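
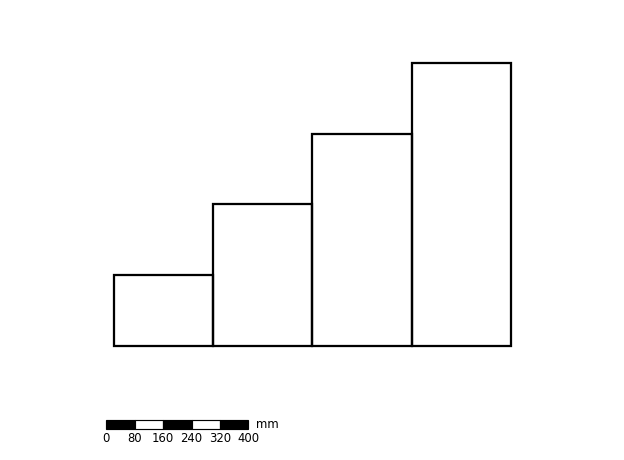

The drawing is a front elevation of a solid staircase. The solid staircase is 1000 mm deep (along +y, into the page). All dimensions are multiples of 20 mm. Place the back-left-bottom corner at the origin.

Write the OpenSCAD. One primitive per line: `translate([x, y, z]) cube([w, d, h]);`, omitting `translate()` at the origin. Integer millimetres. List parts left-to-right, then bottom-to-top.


cube([280, 1000, 200]);
translate([280, 0, 0]) cube([280, 1000, 400]);
translate([560, 0, 0]) cube([280, 1000, 600]);
translate([840, 0, 0]) cube([280, 1000, 800]);


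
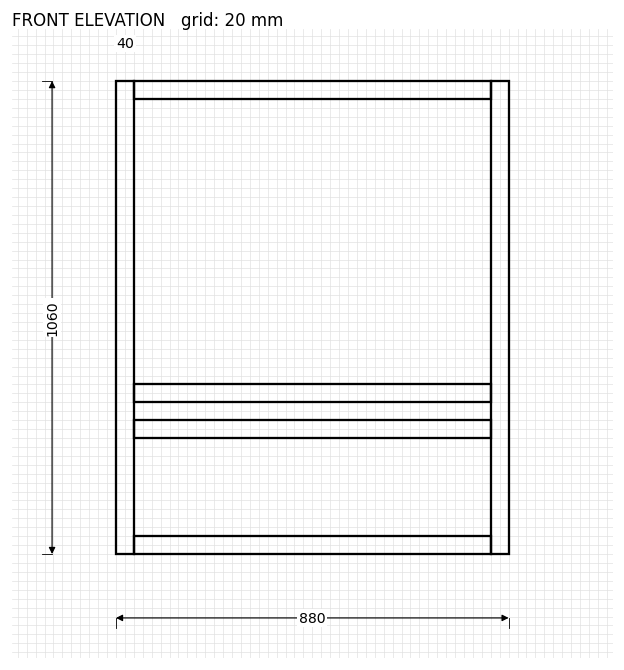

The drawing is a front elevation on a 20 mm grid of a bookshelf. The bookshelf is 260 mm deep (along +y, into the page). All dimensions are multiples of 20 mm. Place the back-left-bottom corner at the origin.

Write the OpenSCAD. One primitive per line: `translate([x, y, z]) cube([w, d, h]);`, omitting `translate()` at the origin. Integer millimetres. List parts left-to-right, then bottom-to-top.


cube([40, 260, 1060]);
translate([40, 0, 0]) cube([800, 260, 40]);
translate([40, 0, 260]) cube([800, 260, 40]);
translate([40, 0, 340]) cube([800, 260, 40]);
translate([40, 0, 1020]) cube([800, 260, 40]);
translate([840, 0, 0]) cube([40, 260, 1060]);


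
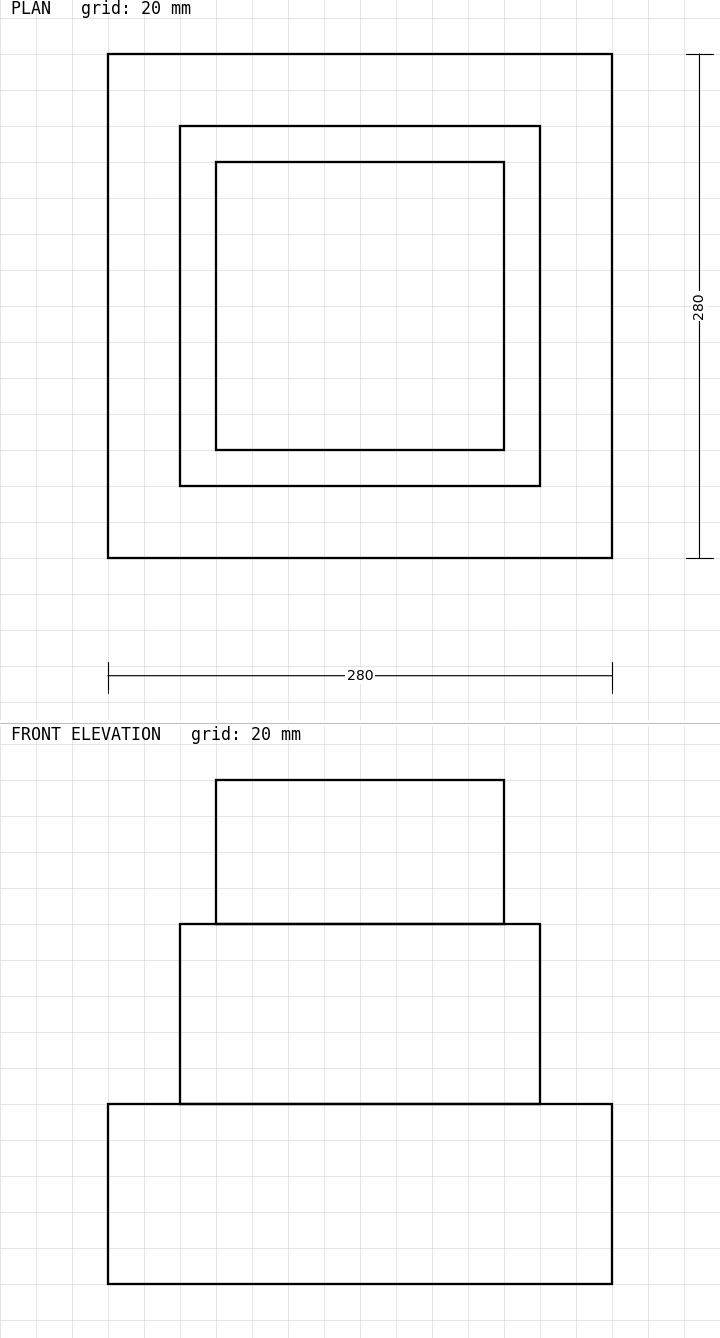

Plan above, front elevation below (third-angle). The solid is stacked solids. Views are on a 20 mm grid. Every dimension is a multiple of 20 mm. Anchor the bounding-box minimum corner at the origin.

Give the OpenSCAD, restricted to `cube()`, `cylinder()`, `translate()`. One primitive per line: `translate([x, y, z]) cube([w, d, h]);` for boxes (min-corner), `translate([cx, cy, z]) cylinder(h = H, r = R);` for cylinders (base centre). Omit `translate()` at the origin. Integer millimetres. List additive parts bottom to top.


cube([280, 280, 100]);
translate([40, 40, 100]) cube([200, 200, 100]);
translate([60, 60, 200]) cube([160, 160, 80]);


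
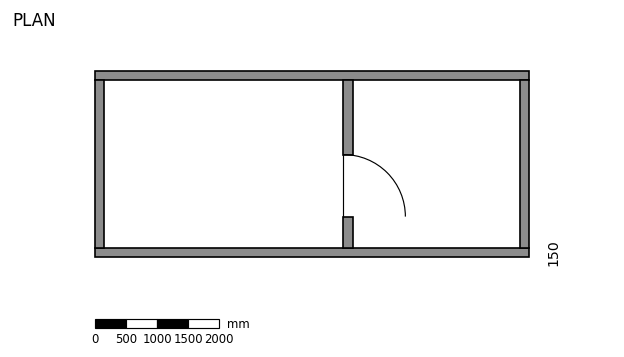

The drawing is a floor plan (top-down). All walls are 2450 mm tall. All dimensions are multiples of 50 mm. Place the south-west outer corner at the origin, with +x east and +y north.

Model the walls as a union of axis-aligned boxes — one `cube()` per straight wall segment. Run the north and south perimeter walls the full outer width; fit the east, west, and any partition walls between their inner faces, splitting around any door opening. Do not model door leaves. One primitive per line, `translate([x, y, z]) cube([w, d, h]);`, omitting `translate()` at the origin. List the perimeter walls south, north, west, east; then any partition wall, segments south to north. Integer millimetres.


cube([7000, 150, 2450]);
translate([0, 2850, 0]) cube([7000, 150, 2450]);
translate([0, 150, 0]) cube([150, 2700, 2450]);
translate([6850, 150, 0]) cube([150, 2700, 2450]);
translate([4000, 150, 0]) cube([150, 500, 2450]);
translate([4000, 1650, 0]) cube([150, 1200, 2450]);


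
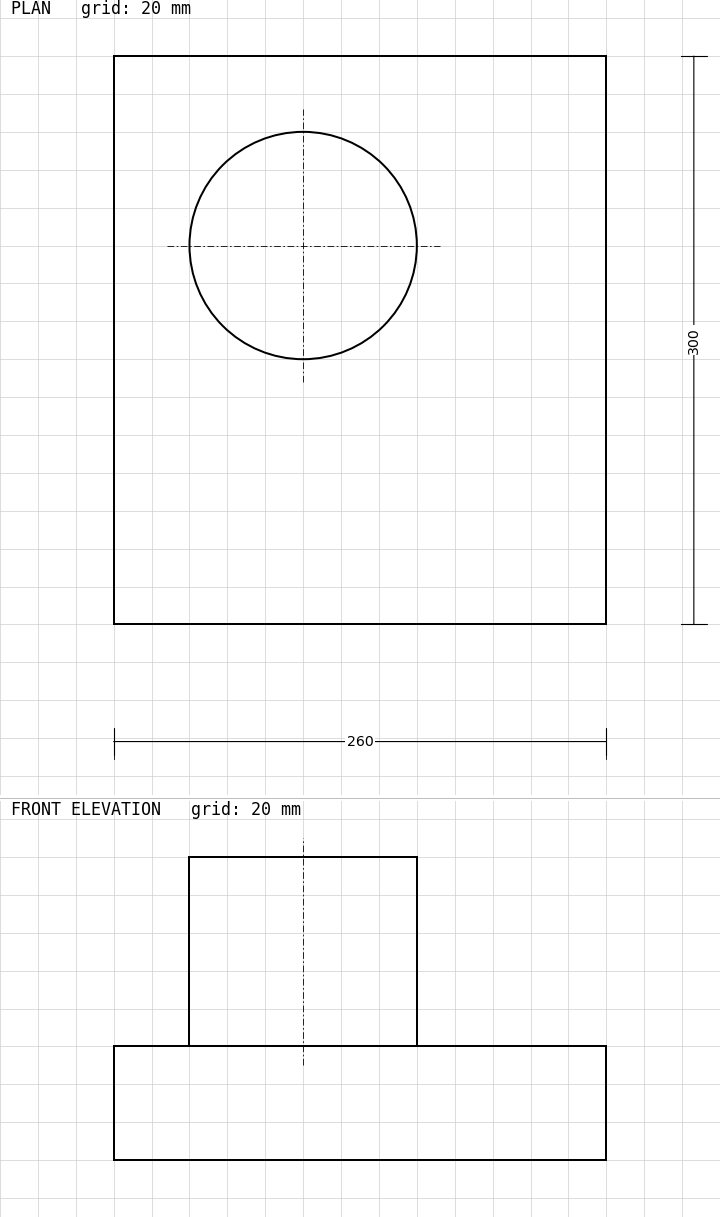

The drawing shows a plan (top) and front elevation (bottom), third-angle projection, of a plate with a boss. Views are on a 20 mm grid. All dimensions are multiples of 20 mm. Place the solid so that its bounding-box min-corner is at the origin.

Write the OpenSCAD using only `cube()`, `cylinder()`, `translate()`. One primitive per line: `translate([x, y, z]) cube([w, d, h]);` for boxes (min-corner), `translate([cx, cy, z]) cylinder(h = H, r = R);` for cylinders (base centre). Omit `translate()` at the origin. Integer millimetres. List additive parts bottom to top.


cube([260, 300, 60]);
translate([100, 200, 60]) cylinder(h = 100, r = 60);


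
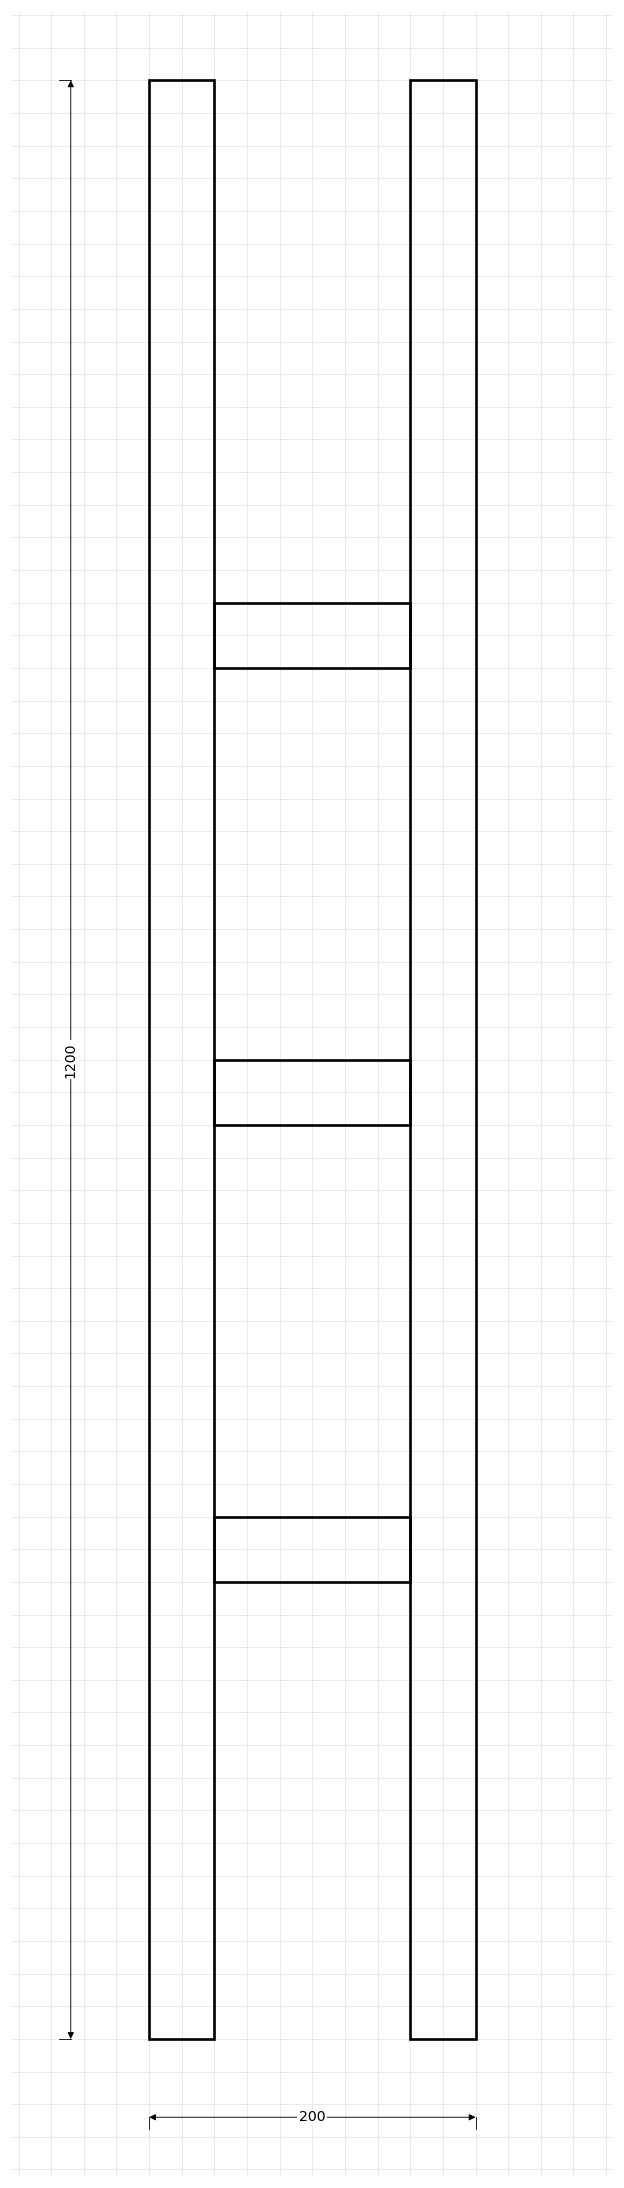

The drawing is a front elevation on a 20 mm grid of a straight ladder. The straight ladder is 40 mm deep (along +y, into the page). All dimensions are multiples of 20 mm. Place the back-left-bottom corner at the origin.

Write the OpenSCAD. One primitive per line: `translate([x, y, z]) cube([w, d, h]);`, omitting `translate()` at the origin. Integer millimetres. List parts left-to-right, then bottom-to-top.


cube([40, 40, 1200]);
translate([40, 0, 280]) cube([120, 40, 40]);
translate([40, 0, 560]) cube([120, 40, 40]);
translate([40, 0, 840]) cube([120, 40, 40]);
translate([160, 0, 0]) cube([40, 40, 1200]);


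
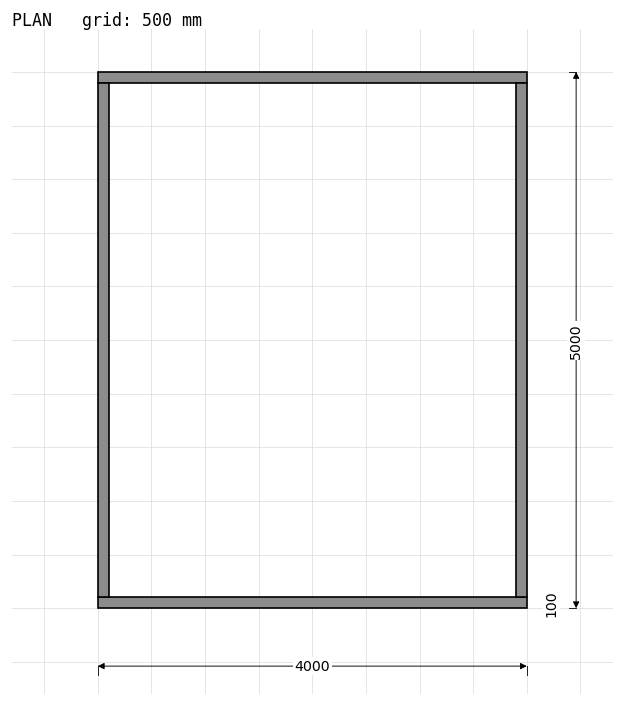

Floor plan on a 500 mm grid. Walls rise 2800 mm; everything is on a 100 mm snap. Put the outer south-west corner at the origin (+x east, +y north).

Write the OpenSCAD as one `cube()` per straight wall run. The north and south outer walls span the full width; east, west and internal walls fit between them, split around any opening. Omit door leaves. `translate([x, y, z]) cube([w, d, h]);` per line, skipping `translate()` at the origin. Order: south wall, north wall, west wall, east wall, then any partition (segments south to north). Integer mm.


cube([4000, 100, 2800]);
translate([0, 4900, 0]) cube([4000, 100, 2800]);
translate([0, 100, 0]) cube([100, 4800, 2800]);
translate([3900, 100, 0]) cube([100, 4800, 2800]);


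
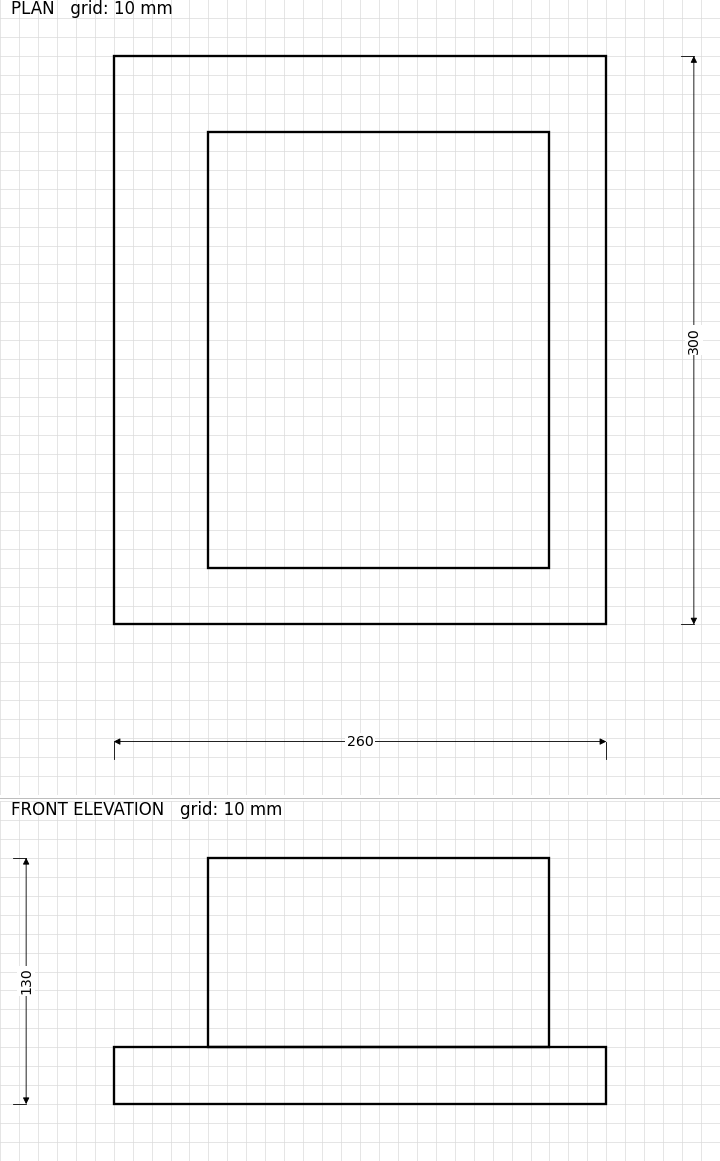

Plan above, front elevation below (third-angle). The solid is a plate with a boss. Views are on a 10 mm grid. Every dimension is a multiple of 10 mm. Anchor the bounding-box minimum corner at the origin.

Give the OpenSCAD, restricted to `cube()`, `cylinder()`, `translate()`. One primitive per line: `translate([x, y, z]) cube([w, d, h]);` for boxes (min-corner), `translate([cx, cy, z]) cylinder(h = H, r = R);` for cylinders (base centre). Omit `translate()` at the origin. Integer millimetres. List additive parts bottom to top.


cube([260, 300, 30]);
translate([50, 30, 30]) cube([180, 230, 100]);


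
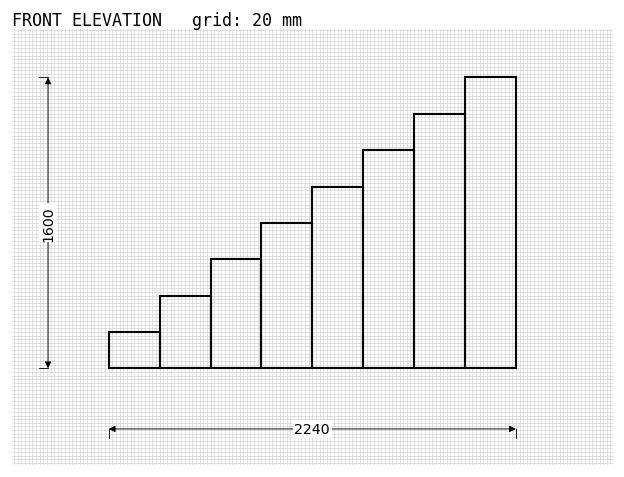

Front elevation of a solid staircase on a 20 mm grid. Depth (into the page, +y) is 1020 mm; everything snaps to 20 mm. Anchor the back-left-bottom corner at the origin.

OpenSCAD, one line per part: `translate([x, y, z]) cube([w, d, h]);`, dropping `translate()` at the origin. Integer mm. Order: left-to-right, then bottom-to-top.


cube([280, 1020, 200]);
translate([280, 0, 0]) cube([280, 1020, 400]);
translate([560, 0, 0]) cube([280, 1020, 600]);
translate([840, 0, 0]) cube([280, 1020, 800]);
translate([1120, 0, 0]) cube([280, 1020, 1000]);
translate([1400, 0, 0]) cube([280, 1020, 1200]);
translate([1680, 0, 0]) cube([280, 1020, 1400]);
translate([1960, 0, 0]) cube([280, 1020, 1600]);


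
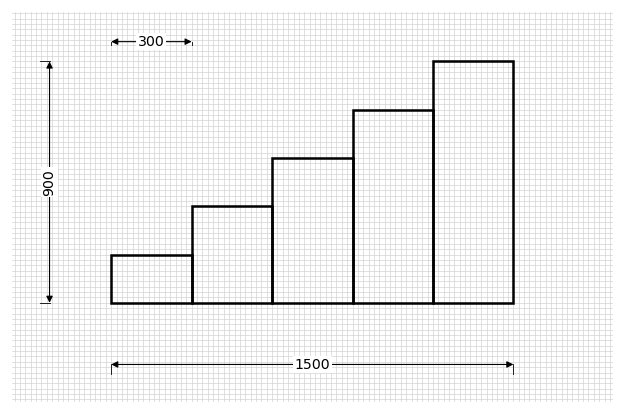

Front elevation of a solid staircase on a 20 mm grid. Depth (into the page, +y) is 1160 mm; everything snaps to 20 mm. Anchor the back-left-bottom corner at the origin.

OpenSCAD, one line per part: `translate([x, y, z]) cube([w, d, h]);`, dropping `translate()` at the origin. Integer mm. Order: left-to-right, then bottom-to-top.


cube([300, 1160, 180]);
translate([300, 0, 0]) cube([300, 1160, 360]);
translate([600, 0, 0]) cube([300, 1160, 540]);
translate([900, 0, 0]) cube([300, 1160, 720]);
translate([1200, 0, 0]) cube([300, 1160, 900]);


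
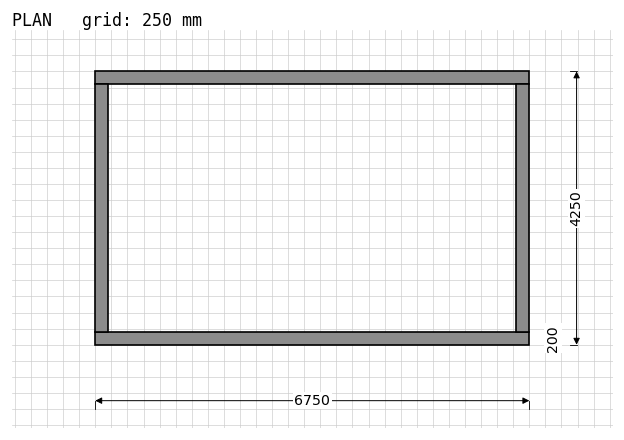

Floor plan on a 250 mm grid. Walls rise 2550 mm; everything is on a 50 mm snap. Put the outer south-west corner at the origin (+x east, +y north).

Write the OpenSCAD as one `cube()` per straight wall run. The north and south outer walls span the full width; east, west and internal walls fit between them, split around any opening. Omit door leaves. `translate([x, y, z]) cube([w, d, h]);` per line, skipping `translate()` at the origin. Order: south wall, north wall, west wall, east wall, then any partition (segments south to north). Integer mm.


cube([6750, 200, 2550]);
translate([0, 4050, 0]) cube([6750, 200, 2550]);
translate([0, 200, 0]) cube([200, 3850, 2550]);
translate([6550, 200, 0]) cube([200, 3850, 2550]);


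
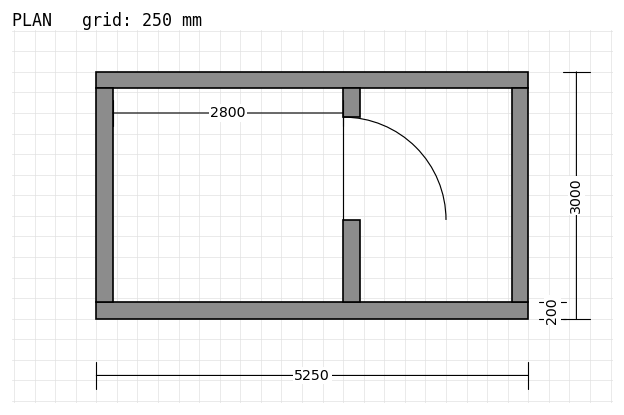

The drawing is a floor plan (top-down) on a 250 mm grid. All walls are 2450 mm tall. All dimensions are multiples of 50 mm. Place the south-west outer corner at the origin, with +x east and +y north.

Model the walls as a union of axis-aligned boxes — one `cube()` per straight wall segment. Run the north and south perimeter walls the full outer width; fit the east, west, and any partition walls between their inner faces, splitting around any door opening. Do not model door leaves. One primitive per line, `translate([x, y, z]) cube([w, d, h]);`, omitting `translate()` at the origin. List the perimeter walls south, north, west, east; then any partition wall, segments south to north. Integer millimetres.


cube([5250, 200, 2450]);
translate([0, 2800, 0]) cube([5250, 200, 2450]);
translate([0, 200, 0]) cube([200, 2600, 2450]);
translate([5050, 200, 0]) cube([200, 2600, 2450]);
translate([3000, 200, 0]) cube([200, 1000, 2450]);
translate([3000, 2450, 0]) cube([200, 350, 2450]);


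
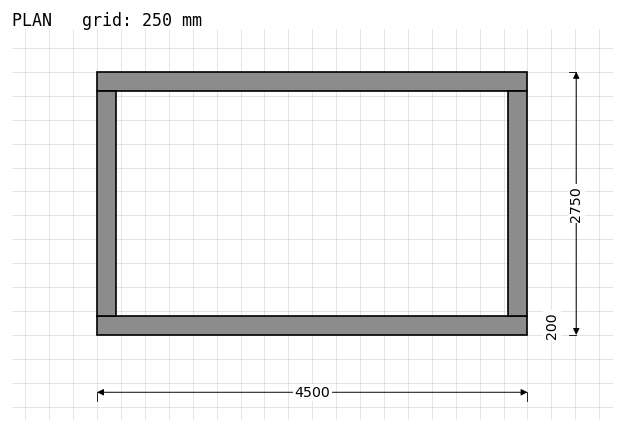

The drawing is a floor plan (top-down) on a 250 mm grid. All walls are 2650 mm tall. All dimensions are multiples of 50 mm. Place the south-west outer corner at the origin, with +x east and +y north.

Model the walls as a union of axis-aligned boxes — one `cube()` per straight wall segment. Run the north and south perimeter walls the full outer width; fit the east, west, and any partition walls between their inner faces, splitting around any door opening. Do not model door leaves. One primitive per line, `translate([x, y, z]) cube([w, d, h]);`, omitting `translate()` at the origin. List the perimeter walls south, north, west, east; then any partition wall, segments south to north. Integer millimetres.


cube([4500, 200, 2650]);
translate([0, 2550, 0]) cube([4500, 200, 2650]);
translate([0, 200, 0]) cube([200, 2350, 2650]);
translate([4300, 200, 0]) cube([200, 2350, 2650]);


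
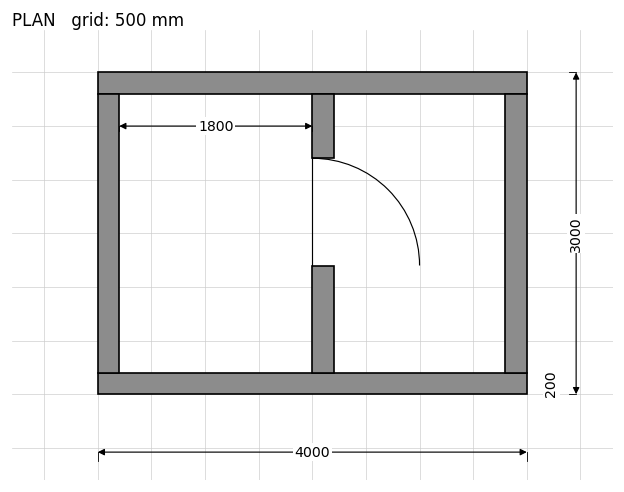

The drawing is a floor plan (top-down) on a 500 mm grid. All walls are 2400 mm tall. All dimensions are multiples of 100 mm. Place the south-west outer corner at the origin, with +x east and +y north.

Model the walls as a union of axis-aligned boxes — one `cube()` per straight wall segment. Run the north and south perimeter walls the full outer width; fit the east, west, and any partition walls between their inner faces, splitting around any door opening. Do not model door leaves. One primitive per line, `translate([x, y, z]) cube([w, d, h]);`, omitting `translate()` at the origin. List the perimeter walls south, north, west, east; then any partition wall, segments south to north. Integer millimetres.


cube([4000, 200, 2400]);
translate([0, 2800, 0]) cube([4000, 200, 2400]);
translate([0, 200, 0]) cube([200, 2600, 2400]);
translate([3800, 200, 0]) cube([200, 2600, 2400]);
translate([2000, 200, 0]) cube([200, 1000, 2400]);
translate([2000, 2200, 0]) cube([200, 600, 2400]);


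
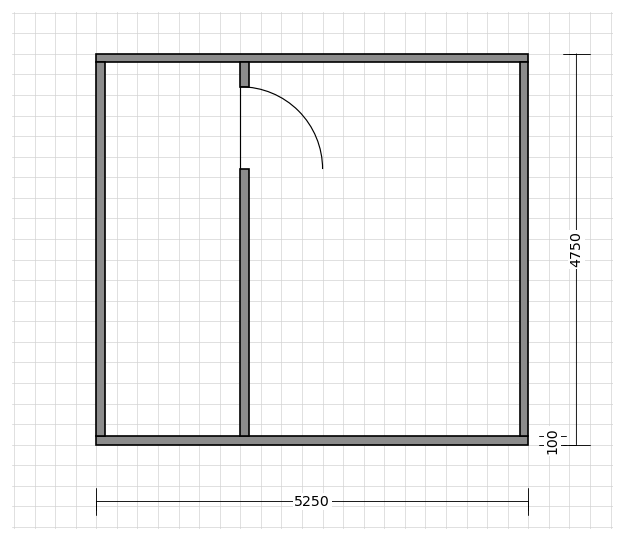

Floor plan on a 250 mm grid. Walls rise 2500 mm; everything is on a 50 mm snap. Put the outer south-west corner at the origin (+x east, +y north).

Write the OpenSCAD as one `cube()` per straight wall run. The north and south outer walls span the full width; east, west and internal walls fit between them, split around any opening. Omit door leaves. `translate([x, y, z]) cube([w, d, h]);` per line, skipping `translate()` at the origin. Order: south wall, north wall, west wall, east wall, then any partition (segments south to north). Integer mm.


cube([5250, 100, 2500]);
translate([0, 4650, 0]) cube([5250, 100, 2500]);
translate([0, 100, 0]) cube([100, 4550, 2500]);
translate([5150, 100, 0]) cube([100, 4550, 2500]);
translate([1750, 100, 0]) cube([100, 3250, 2500]);
translate([1750, 4350, 0]) cube([100, 300, 2500]);


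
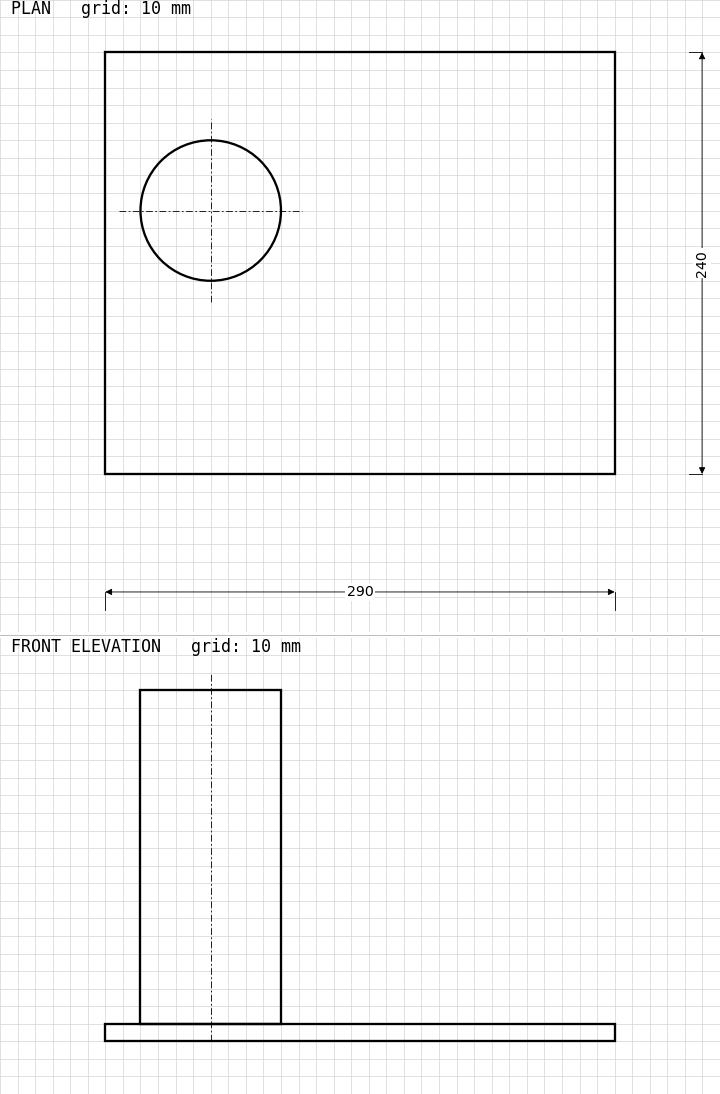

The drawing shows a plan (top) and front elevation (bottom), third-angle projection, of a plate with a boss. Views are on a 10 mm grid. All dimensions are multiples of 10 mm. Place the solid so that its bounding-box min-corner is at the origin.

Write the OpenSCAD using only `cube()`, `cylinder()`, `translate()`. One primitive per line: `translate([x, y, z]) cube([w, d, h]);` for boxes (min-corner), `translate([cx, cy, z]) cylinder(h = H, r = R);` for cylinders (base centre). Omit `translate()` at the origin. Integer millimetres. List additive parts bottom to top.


cube([290, 240, 10]);
translate([60, 150, 10]) cylinder(h = 190, r = 40);


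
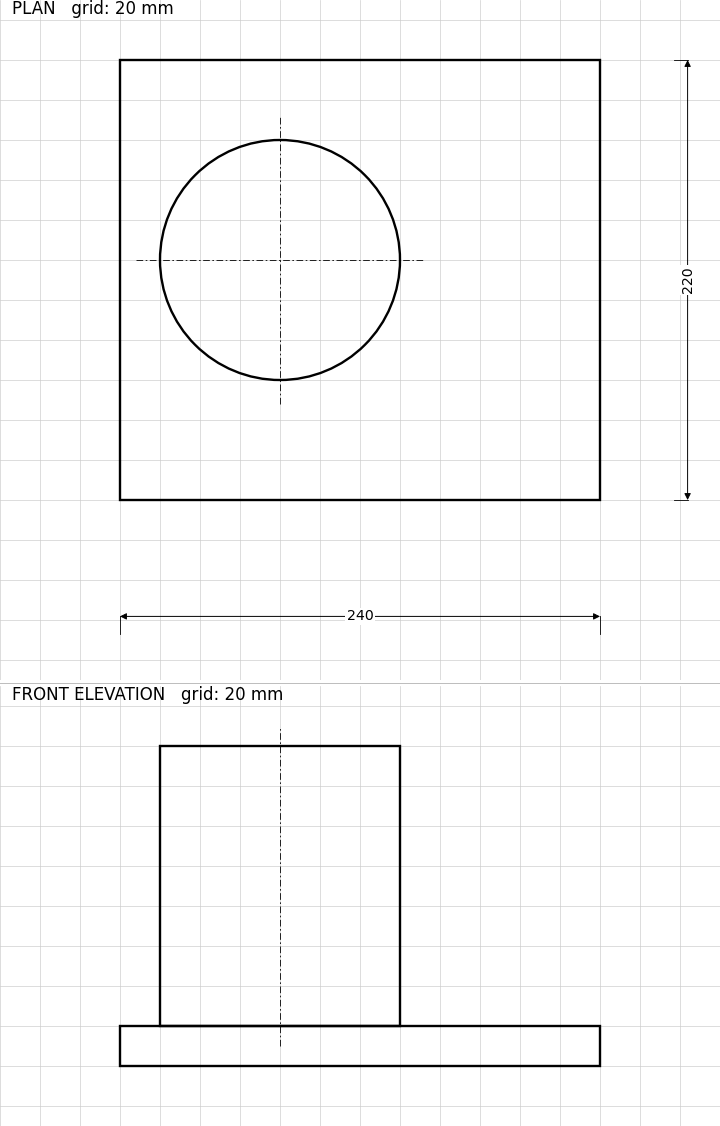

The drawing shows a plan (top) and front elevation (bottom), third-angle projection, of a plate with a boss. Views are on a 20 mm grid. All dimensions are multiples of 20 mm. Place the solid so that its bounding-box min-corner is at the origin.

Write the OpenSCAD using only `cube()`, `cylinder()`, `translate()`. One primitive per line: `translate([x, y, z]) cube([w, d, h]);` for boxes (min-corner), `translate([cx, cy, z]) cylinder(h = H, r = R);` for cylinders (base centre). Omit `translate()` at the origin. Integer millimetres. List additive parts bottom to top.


cube([240, 220, 20]);
translate([80, 120, 20]) cylinder(h = 140, r = 60);


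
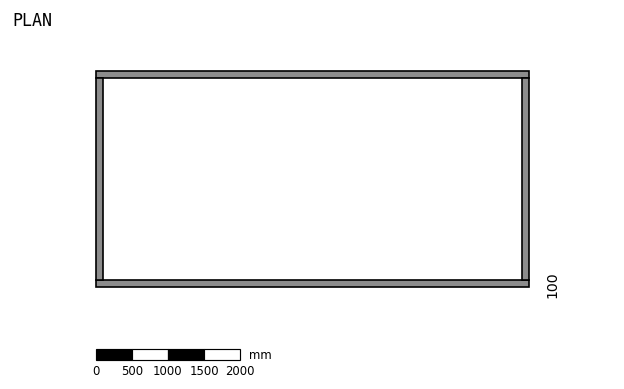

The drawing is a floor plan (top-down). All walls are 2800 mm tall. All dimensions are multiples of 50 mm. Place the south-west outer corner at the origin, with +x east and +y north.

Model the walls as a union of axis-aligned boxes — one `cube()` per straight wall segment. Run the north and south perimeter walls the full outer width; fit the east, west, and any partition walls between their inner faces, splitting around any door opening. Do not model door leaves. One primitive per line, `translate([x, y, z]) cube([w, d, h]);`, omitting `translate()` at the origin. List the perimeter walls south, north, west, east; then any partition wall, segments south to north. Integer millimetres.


cube([6000, 100, 2800]);
translate([0, 2900, 0]) cube([6000, 100, 2800]);
translate([0, 100, 0]) cube([100, 2800, 2800]);
translate([5900, 100, 0]) cube([100, 2800, 2800]);


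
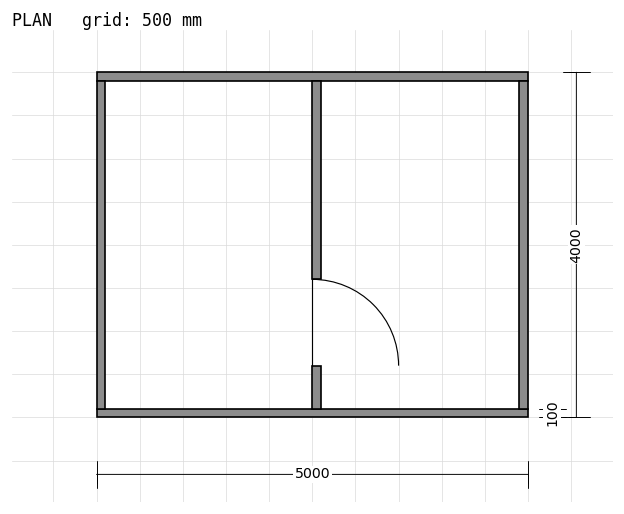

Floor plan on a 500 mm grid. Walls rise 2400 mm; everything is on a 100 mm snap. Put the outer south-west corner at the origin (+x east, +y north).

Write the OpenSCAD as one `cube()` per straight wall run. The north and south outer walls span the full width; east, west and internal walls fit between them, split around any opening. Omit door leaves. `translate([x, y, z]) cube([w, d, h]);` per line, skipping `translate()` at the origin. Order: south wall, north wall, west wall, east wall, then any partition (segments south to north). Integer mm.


cube([5000, 100, 2400]);
translate([0, 3900, 0]) cube([5000, 100, 2400]);
translate([0, 100, 0]) cube([100, 3800, 2400]);
translate([4900, 100, 0]) cube([100, 3800, 2400]);
translate([2500, 100, 0]) cube([100, 500, 2400]);
translate([2500, 1600, 0]) cube([100, 2300, 2400]);


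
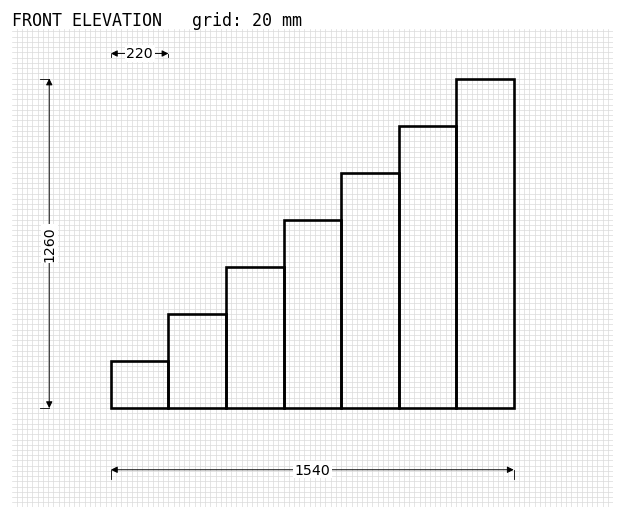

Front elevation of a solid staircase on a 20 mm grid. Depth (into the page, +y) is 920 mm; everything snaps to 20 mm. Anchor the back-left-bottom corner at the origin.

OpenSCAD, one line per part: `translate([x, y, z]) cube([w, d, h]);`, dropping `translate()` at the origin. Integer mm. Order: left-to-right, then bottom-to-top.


cube([220, 920, 180]);
translate([220, 0, 0]) cube([220, 920, 360]);
translate([440, 0, 0]) cube([220, 920, 540]);
translate([660, 0, 0]) cube([220, 920, 720]);
translate([880, 0, 0]) cube([220, 920, 900]);
translate([1100, 0, 0]) cube([220, 920, 1080]);
translate([1320, 0, 0]) cube([220, 920, 1260]);


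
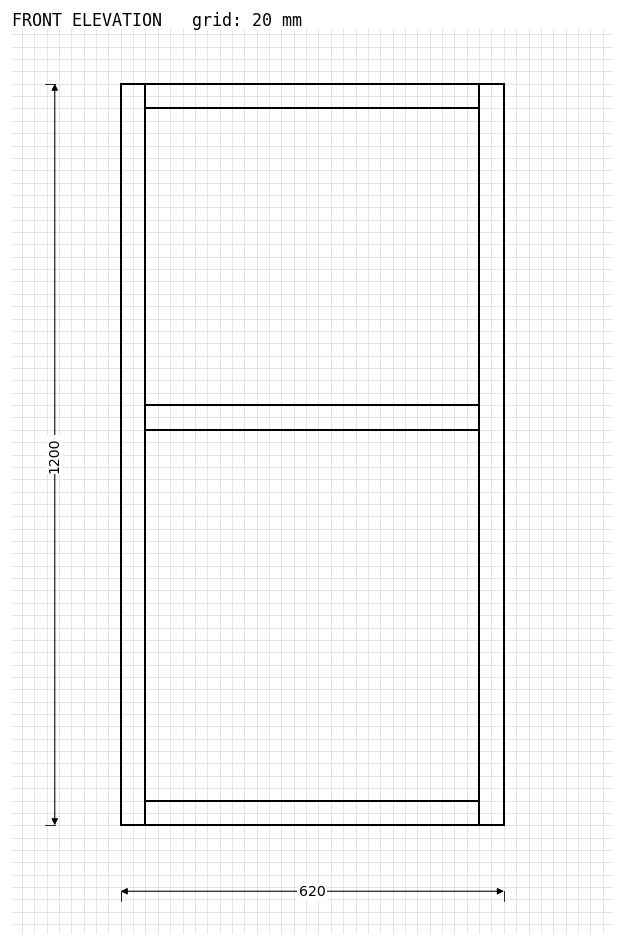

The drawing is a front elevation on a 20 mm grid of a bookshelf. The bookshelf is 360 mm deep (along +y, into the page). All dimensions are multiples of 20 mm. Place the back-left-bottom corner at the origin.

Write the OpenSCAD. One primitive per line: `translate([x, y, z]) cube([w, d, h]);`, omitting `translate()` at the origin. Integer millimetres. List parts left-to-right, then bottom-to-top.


cube([40, 360, 1200]);
translate([40, 0, 0]) cube([540, 360, 40]);
translate([40, 0, 640]) cube([540, 360, 40]);
translate([40, 0, 1160]) cube([540, 360, 40]);
translate([580, 0, 0]) cube([40, 360, 1200]);


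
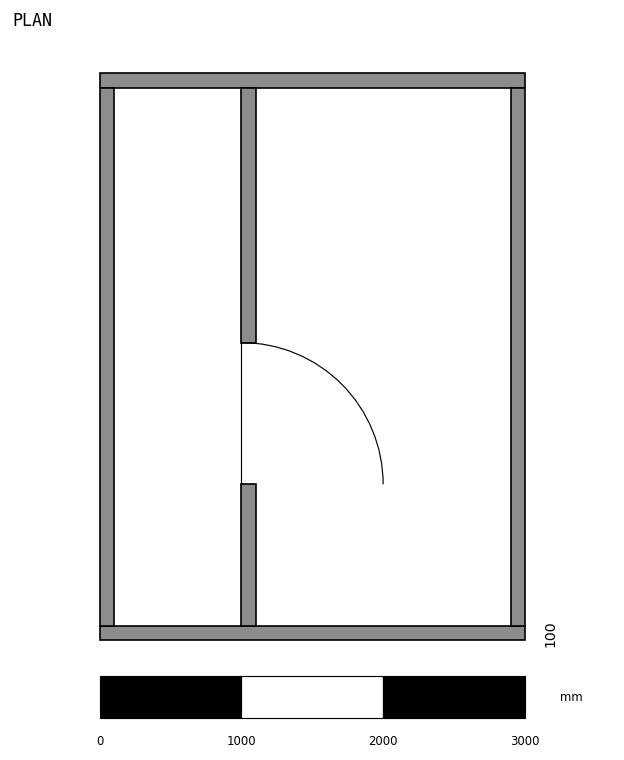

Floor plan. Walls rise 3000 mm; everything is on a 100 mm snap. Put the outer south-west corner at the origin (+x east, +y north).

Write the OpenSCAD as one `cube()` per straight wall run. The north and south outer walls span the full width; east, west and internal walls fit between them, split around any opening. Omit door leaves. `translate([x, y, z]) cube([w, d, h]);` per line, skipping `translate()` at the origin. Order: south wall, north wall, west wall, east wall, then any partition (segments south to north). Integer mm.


cube([3000, 100, 3000]);
translate([0, 3900, 0]) cube([3000, 100, 3000]);
translate([0, 100, 0]) cube([100, 3800, 3000]);
translate([2900, 100, 0]) cube([100, 3800, 3000]);
translate([1000, 100, 0]) cube([100, 1000, 3000]);
translate([1000, 2100, 0]) cube([100, 1800, 3000]);


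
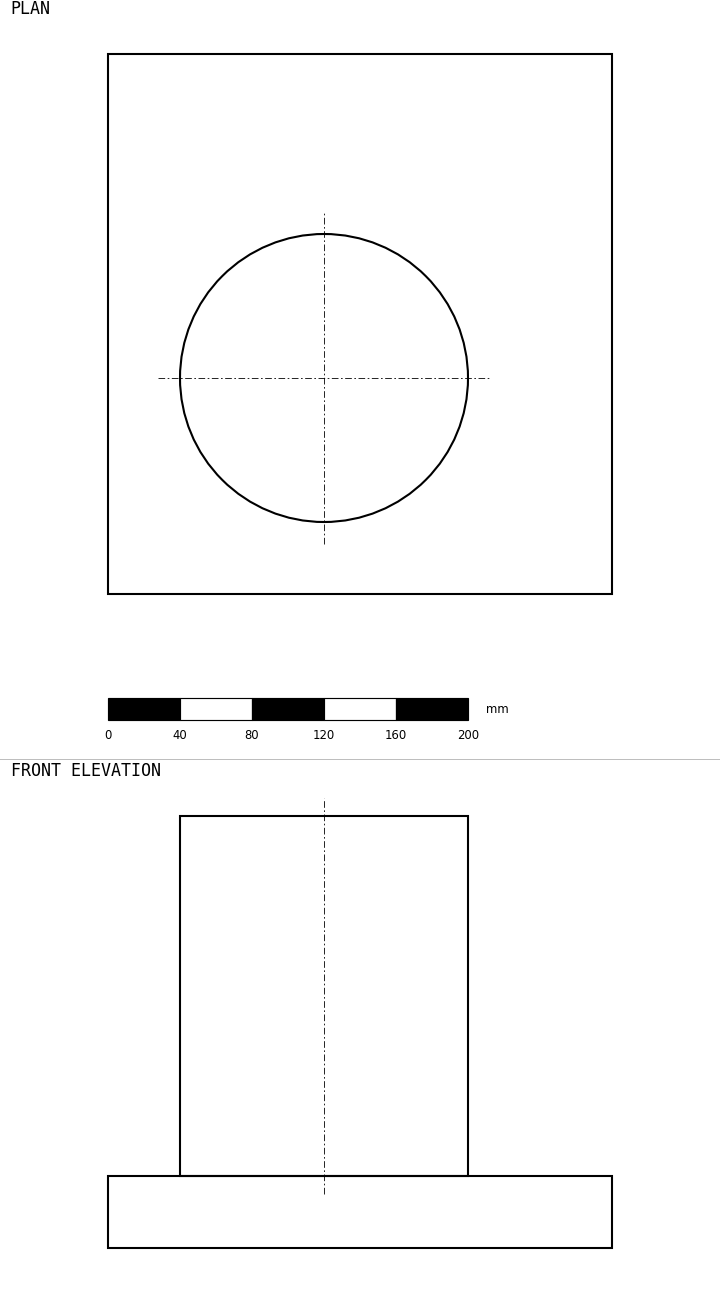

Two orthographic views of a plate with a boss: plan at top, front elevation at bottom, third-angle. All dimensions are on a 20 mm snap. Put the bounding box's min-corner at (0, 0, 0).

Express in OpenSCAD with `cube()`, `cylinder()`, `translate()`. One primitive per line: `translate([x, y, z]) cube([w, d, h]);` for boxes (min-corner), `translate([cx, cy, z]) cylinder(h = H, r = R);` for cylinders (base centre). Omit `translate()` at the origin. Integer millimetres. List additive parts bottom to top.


cube([280, 300, 40]);
translate([120, 120, 40]) cylinder(h = 200, r = 80);


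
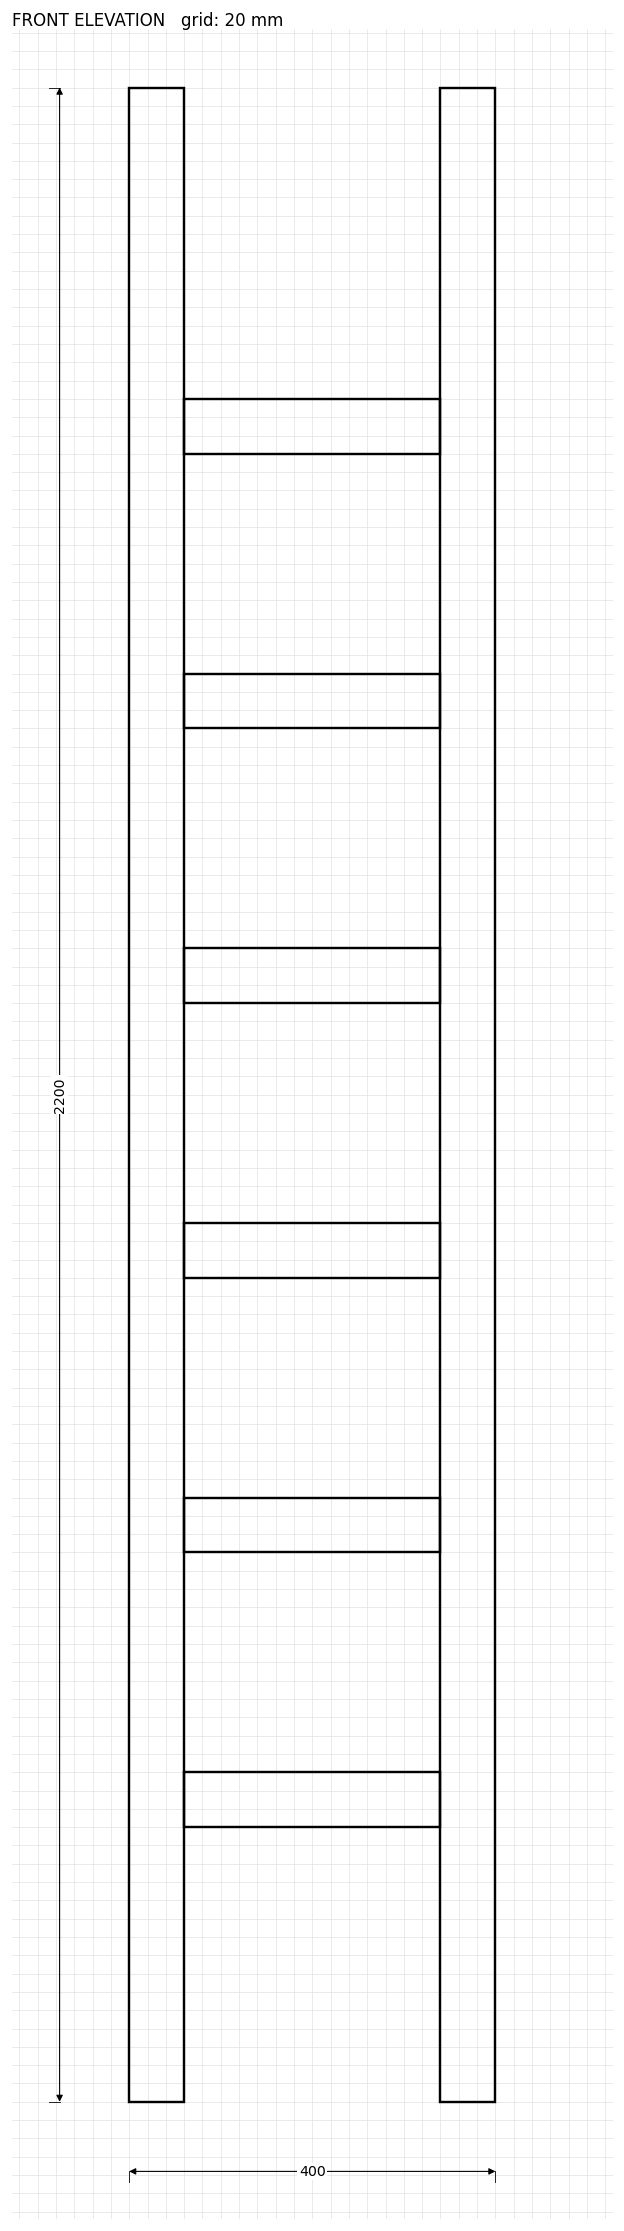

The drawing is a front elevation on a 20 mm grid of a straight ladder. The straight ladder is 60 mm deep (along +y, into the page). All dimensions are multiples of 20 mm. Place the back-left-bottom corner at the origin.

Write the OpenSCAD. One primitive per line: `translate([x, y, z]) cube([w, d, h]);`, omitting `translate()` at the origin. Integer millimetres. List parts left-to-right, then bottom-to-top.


cube([60, 60, 2200]);
translate([60, 0, 300]) cube([280, 60, 60]);
translate([60, 0, 600]) cube([280, 60, 60]);
translate([60, 0, 900]) cube([280, 60, 60]);
translate([60, 0, 1200]) cube([280, 60, 60]);
translate([60, 0, 1500]) cube([280, 60, 60]);
translate([60, 0, 1800]) cube([280, 60, 60]);
translate([340, 0, 0]) cube([60, 60, 2200]);


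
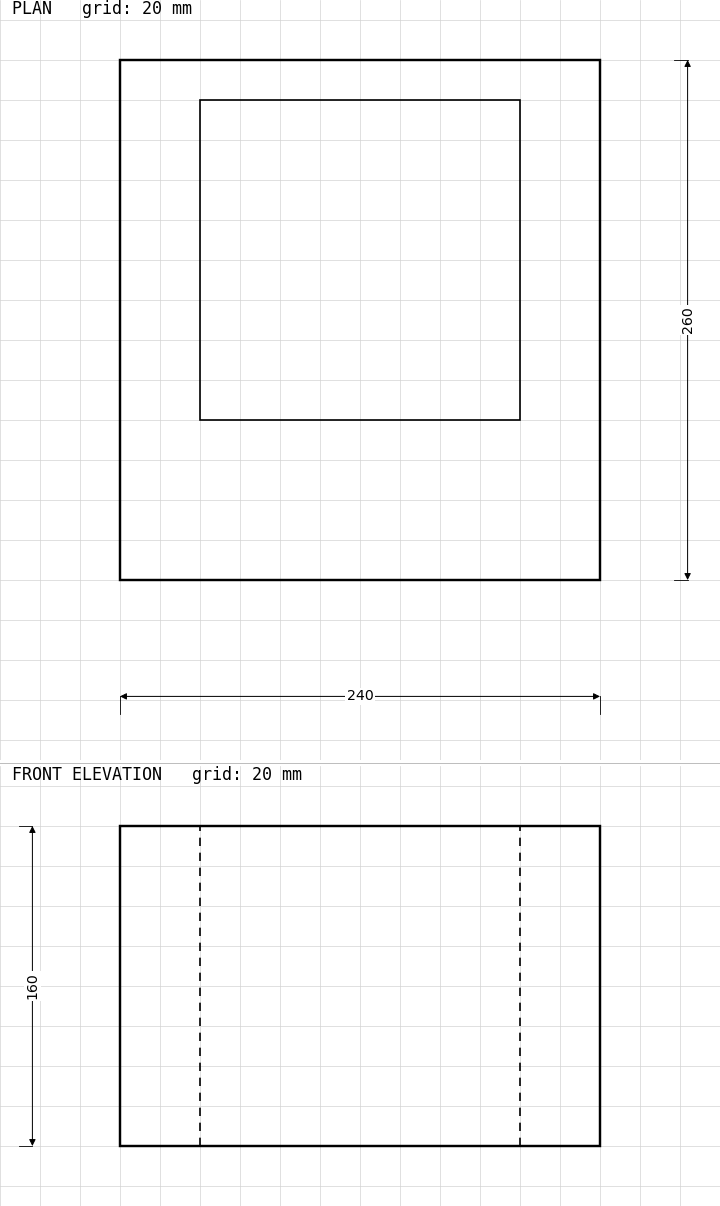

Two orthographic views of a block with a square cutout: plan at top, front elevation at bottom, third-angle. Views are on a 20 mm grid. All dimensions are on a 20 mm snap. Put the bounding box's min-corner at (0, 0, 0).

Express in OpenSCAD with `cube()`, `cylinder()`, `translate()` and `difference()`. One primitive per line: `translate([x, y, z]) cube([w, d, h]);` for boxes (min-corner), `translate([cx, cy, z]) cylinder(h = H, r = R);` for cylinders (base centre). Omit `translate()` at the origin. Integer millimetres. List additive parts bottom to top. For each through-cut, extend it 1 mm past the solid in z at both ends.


difference() {
  cube([240, 260, 160]);
  translate([40, 80, -1]) cube([160, 160, 162]);
}


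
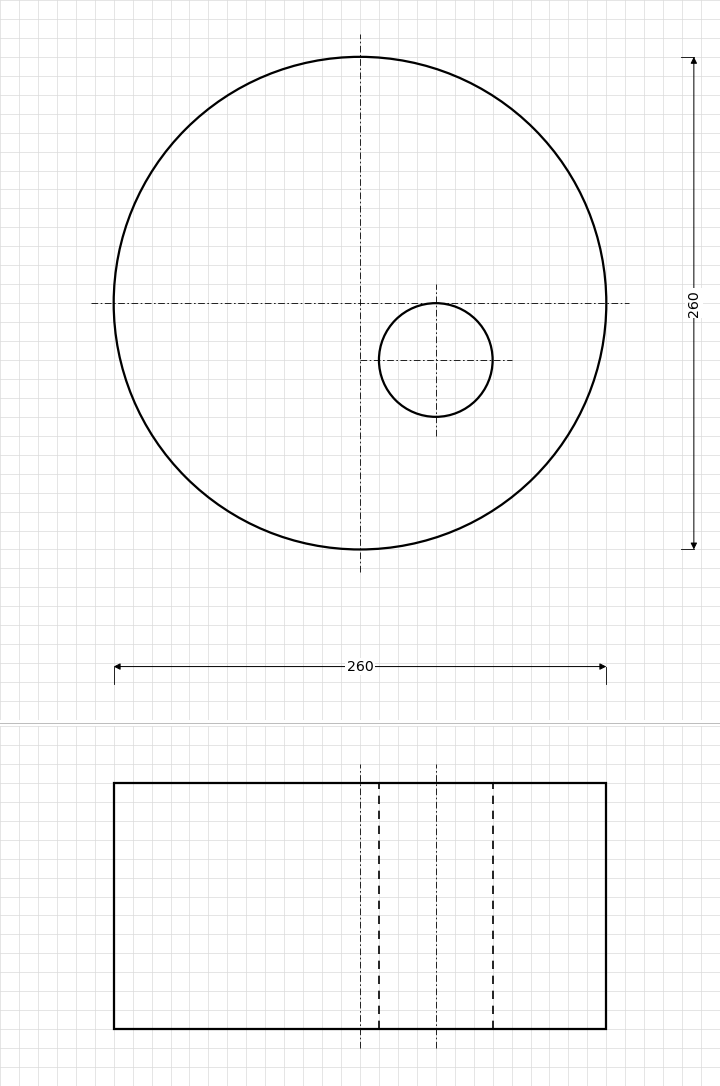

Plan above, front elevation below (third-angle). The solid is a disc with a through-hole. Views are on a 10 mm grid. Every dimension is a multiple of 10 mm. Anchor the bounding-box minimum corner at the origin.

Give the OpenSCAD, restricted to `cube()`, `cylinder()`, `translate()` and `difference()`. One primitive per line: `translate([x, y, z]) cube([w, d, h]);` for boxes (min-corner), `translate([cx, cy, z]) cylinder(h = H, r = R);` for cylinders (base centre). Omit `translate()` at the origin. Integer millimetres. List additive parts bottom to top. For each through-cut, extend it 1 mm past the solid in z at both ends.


difference() {
  translate([130, 130, 0]) cylinder(h = 130, r = 130);
  translate([170, 100, -1]) cylinder(h = 132, r = 30);
}


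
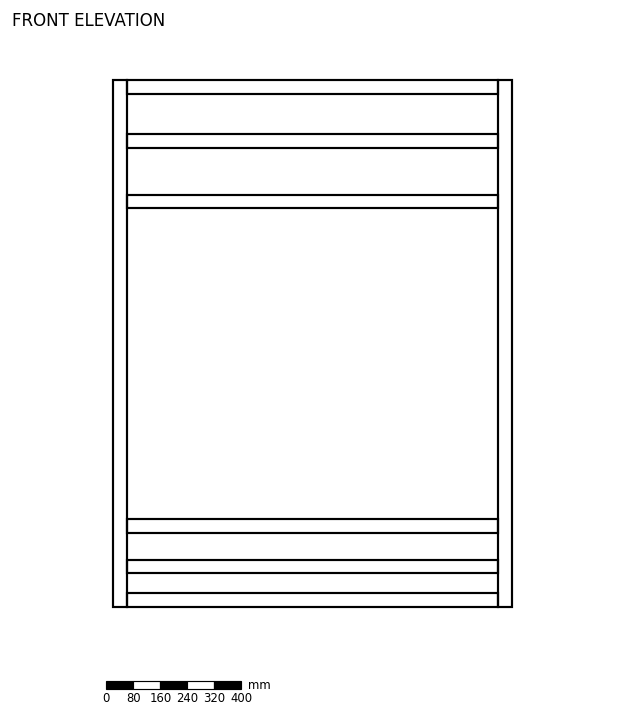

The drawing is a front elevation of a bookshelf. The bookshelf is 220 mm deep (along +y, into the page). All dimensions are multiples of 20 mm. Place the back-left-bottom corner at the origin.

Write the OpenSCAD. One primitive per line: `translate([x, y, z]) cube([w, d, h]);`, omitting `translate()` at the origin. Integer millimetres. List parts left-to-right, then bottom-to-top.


cube([40, 220, 1560]);
translate([40, 0, 0]) cube([1100, 220, 40]);
translate([40, 0, 100]) cube([1100, 220, 40]);
translate([40, 0, 220]) cube([1100, 220, 40]);
translate([40, 0, 1180]) cube([1100, 220, 40]);
translate([40, 0, 1360]) cube([1100, 220, 40]);
translate([40, 0, 1520]) cube([1100, 220, 40]);
translate([1140, 0, 0]) cube([40, 220, 1560]);


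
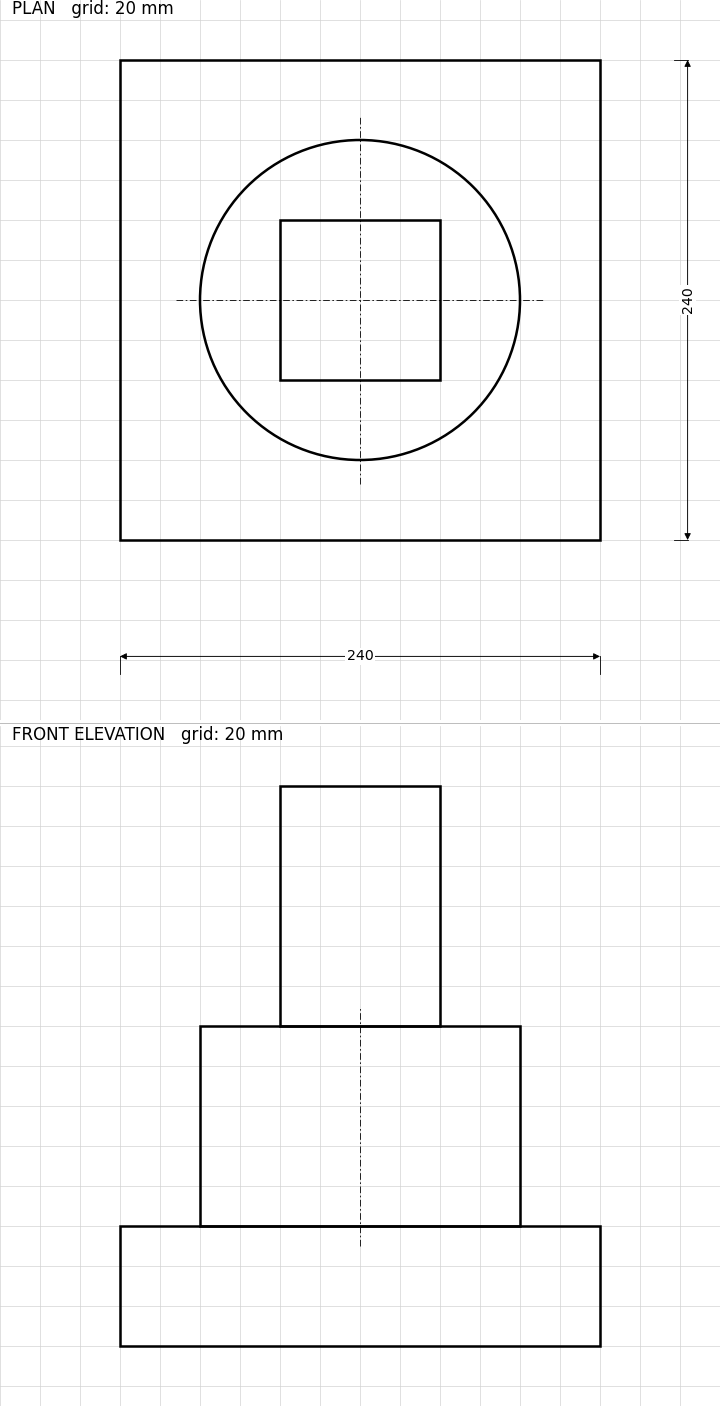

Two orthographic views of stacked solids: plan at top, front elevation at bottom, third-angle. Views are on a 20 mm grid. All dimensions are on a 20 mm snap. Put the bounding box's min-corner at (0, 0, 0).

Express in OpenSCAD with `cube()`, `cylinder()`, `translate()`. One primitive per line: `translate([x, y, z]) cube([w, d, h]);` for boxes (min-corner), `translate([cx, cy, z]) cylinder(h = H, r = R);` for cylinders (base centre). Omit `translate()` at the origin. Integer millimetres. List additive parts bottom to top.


cube([240, 240, 60]);
translate([120, 120, 60]) cylinder(h = 100, r = 80);
translate([80, 80, 160]) cube([80, 80, 120]);


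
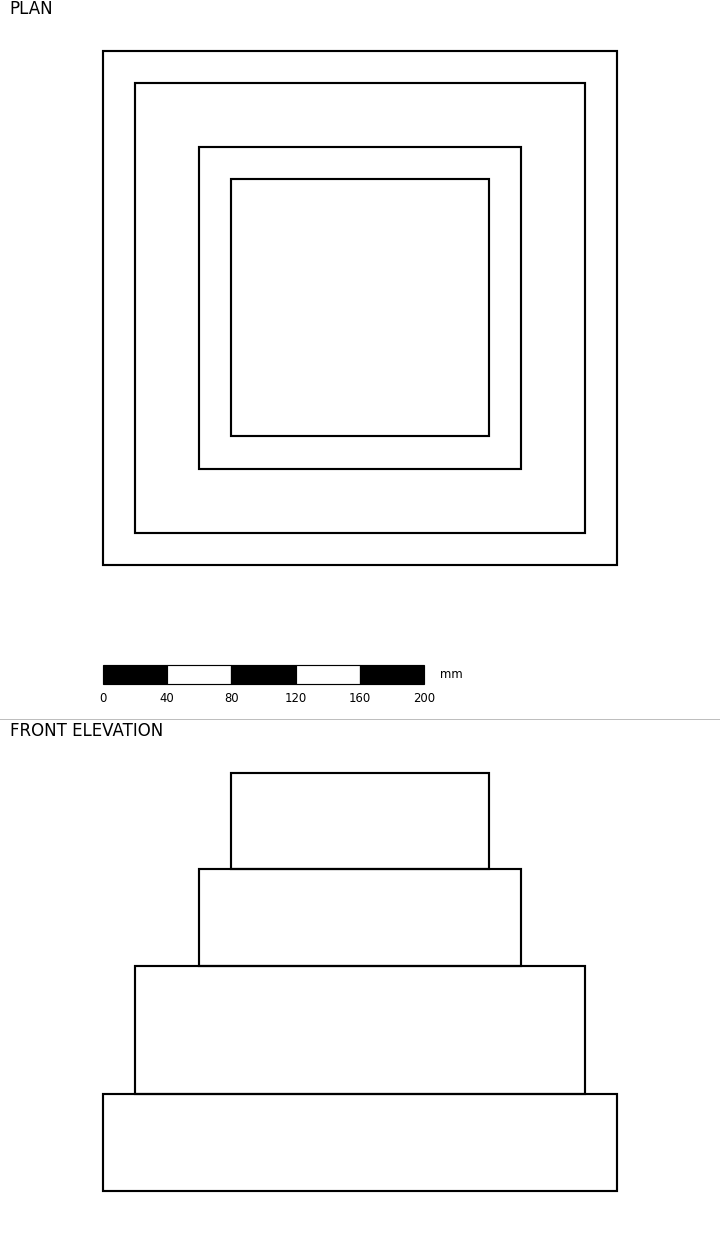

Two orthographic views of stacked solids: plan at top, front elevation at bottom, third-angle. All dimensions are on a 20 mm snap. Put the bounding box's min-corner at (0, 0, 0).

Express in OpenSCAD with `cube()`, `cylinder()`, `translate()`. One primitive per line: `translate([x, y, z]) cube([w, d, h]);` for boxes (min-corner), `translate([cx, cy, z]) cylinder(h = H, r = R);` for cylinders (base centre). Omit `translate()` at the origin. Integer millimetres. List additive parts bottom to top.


cube([320, 320, 60]);
translate([20, 20, 60]) cube([280, 280, 80]);
translate([60, 60, 140]) cube([200, 200, 60]);
translate([80, 80, 200]) cube([160, 160, 60]);


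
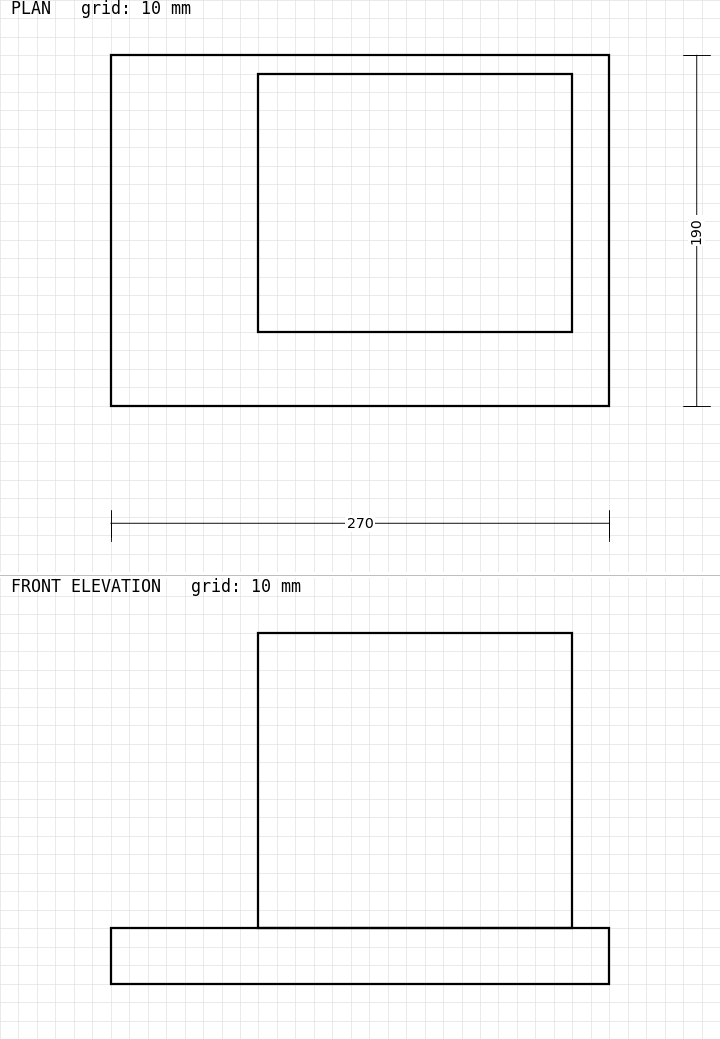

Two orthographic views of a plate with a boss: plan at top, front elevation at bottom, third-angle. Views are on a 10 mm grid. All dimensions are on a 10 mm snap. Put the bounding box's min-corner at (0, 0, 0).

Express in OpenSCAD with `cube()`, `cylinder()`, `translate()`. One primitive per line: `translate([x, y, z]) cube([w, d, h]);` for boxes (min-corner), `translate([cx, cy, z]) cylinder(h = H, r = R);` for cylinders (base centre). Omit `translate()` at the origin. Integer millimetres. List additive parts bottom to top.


cube([270, 190, 30]);
translate([80, 40, 30]) cube([170, 140, 160]);


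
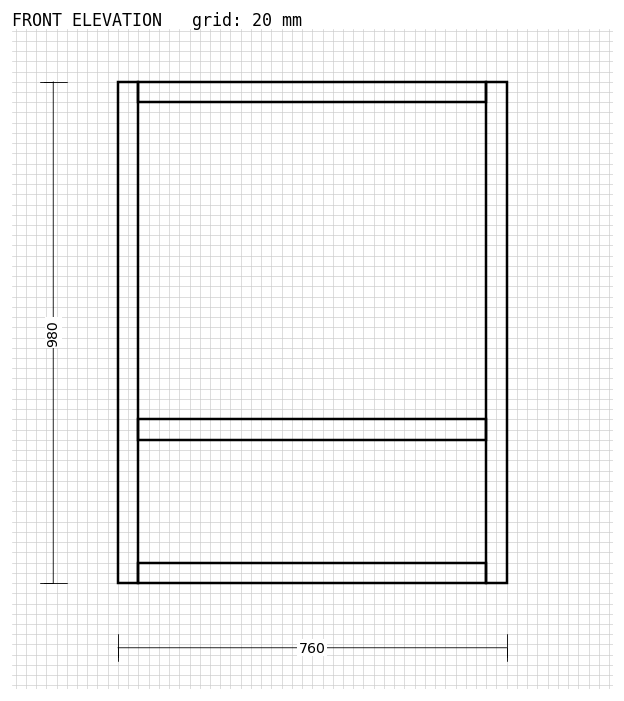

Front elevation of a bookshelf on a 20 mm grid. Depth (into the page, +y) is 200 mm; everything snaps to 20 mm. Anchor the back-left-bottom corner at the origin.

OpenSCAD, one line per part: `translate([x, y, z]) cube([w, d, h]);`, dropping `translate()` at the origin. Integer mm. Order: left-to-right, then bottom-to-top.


cube([40, 200, 980]);
translate([40, 0, 0]) cube([680, 200, 40]);
translate([40, 0, 280]) cube([680, 200, 40]);
translate([40, 0, 940]) cube([680, 200, 40]);
translate([720, 0, 0]) cube([40, 200, 980]);


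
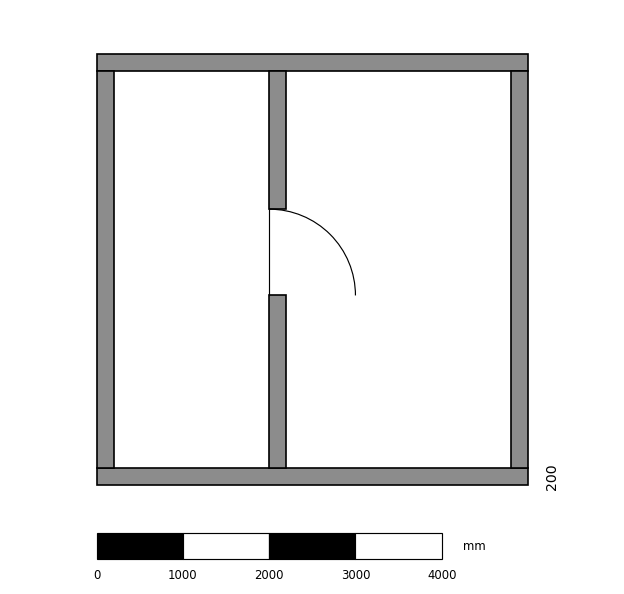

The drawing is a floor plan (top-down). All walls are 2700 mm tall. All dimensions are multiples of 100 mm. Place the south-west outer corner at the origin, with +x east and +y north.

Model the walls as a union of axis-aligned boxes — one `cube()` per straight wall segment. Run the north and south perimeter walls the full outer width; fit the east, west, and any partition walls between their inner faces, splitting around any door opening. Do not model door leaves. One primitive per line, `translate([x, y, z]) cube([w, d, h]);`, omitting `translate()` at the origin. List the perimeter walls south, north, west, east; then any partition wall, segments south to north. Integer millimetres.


cube([5000, 200, 2700]);
translate([0, 4800, 0]) cube([5000, 200, 2700]);
translate([0, 200, 0]) cube([200, 4600, 2700]);
translate([4800, 200, 0]) cube([200, 4600, 2700]);
translate([2000, 200, 0]) cube([200, 2000, 2700]);
translate([2000, 3200, 0]) cube([200, 1600, 2700]);


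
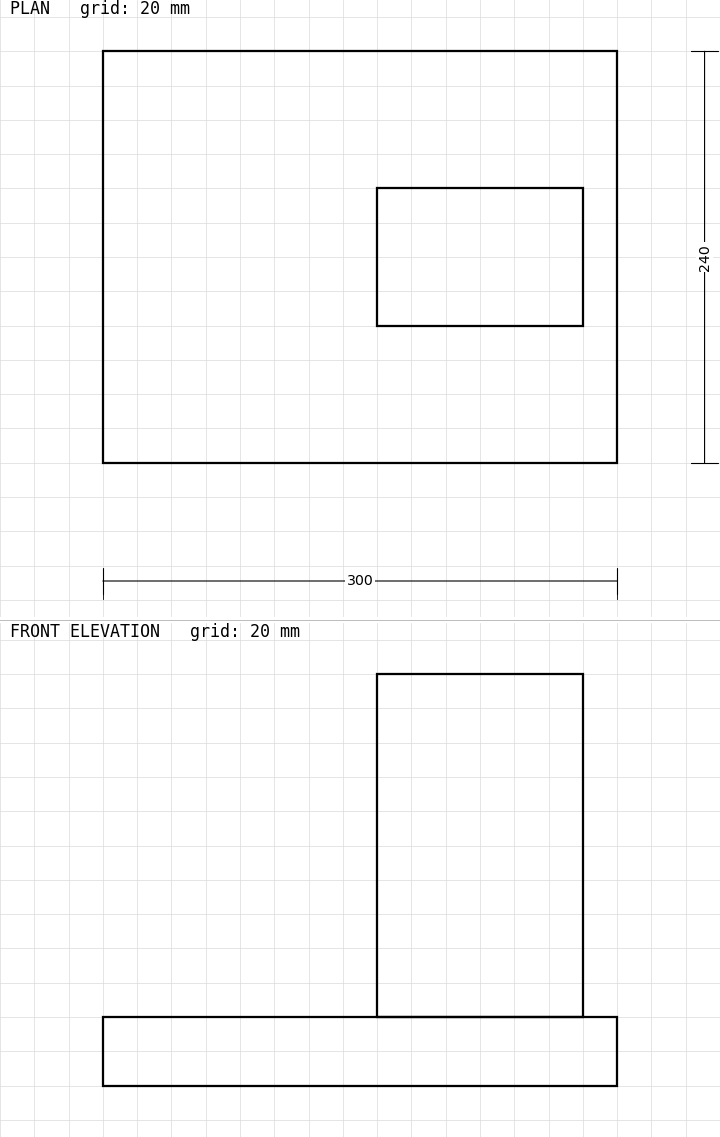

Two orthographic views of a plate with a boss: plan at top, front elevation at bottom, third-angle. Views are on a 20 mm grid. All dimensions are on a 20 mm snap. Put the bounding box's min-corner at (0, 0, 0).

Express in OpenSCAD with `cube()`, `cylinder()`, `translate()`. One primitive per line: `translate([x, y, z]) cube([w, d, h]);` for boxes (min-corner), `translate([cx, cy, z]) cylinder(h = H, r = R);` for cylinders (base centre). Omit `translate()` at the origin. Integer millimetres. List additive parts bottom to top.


cube([300, 240, 40]);
translate([160, 80, 40]) cube([120, 80, 200]);


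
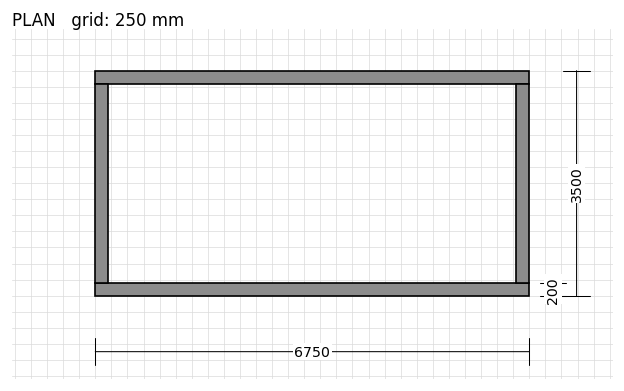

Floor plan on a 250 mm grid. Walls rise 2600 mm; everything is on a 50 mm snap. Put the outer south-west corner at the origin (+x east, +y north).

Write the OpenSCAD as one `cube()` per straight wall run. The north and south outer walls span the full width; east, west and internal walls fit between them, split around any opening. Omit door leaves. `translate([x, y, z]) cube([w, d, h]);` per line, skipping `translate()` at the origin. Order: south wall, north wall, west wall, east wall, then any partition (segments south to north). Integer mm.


cube([6750, 200, 2600]);
translate([0, 3300, 0]) cube([6750, 200, 2600]);
translate([0, 200, 0]) cube([200, 3100, 2600]);
translate([6550, 200, 0]) cube([200, 3100, 2600]);


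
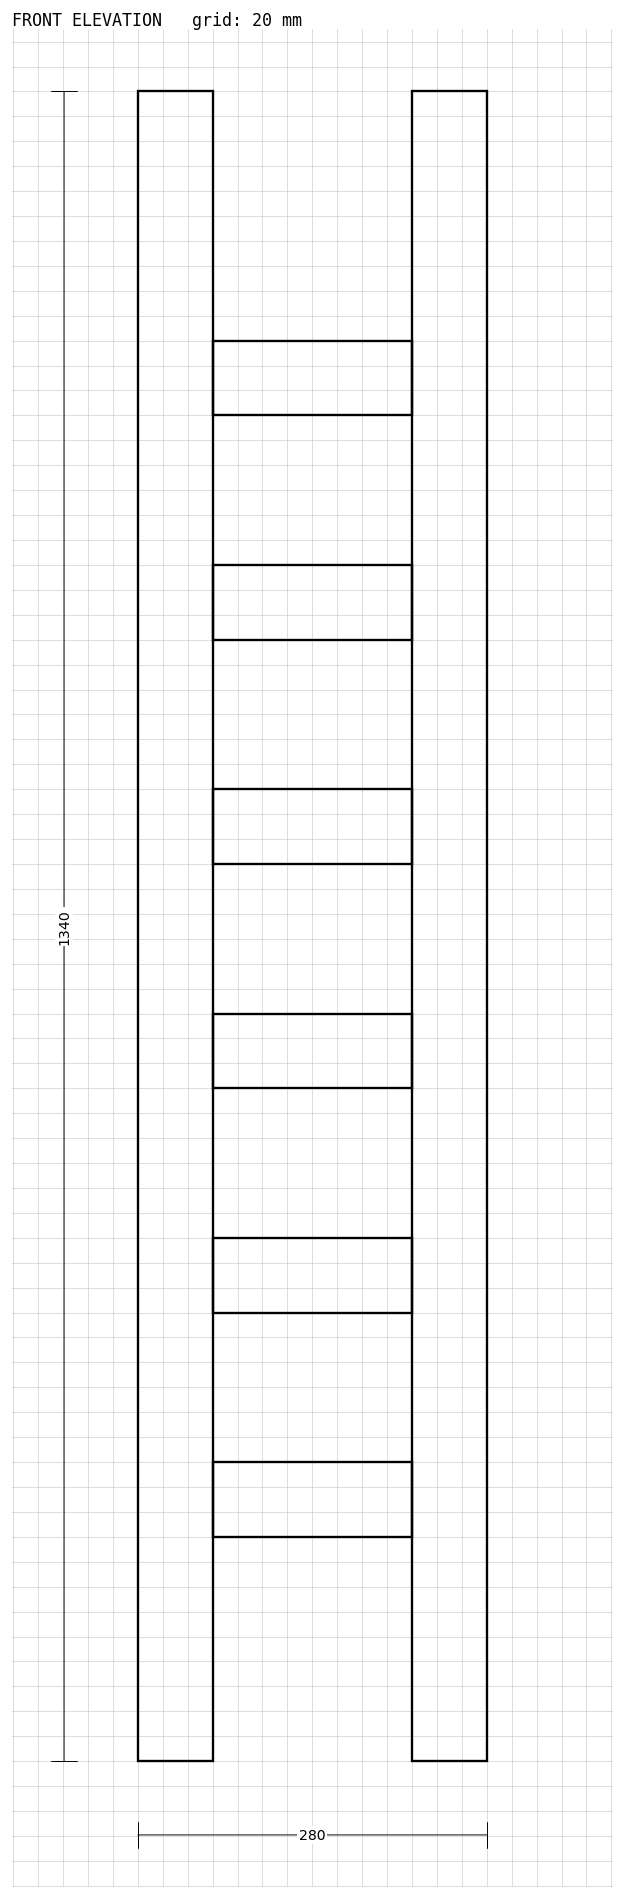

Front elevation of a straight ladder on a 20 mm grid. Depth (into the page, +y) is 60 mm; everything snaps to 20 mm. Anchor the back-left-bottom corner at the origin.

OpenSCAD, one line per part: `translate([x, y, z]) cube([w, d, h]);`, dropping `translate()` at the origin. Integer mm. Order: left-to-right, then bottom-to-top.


cube([60, 60, 1340]);
translate([60, 0, 180]) cube([160, 60, 60]);
translate([60, 0, 360]) cube([160, 60, 60]);
translate([60, 0, 540]) cube([160, 60, 60]);
translate([60, 0, 720]) cube([160, 60, 60]);
translate([60, 0, 900]) cube([160, 60, 60]);
translate([60, 0, 1080]) cube([160, 60, 60]);
translate([220, 0, 0]) cube([60, 60, 1340]);


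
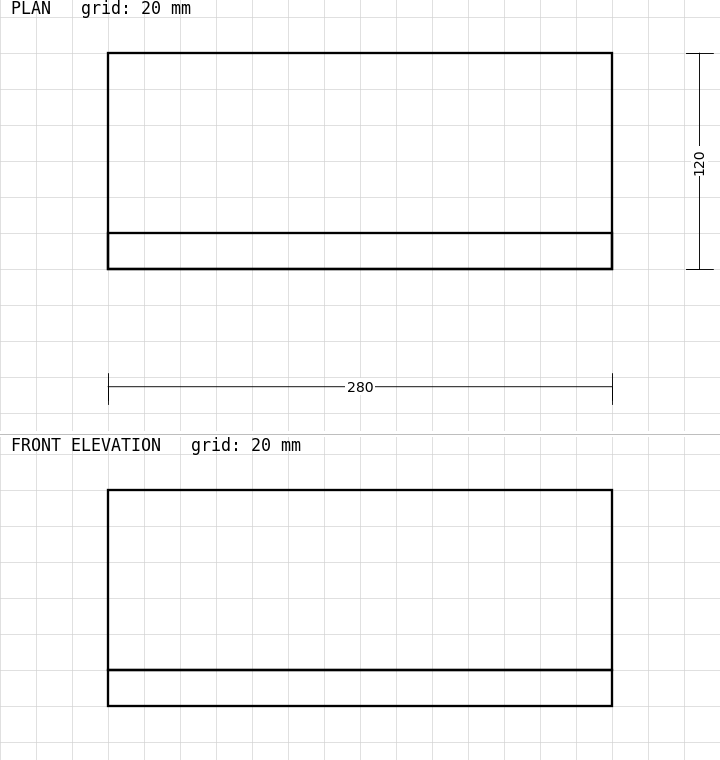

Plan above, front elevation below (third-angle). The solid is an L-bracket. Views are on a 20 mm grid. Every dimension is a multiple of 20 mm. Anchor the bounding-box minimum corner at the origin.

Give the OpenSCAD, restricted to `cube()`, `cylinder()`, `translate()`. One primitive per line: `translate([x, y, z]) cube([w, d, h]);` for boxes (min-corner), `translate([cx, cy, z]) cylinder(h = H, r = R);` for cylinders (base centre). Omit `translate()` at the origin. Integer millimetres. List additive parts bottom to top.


cube([280, 120, 20]);
translate([0, 0, 20]) cube([280, 20, 100]);
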